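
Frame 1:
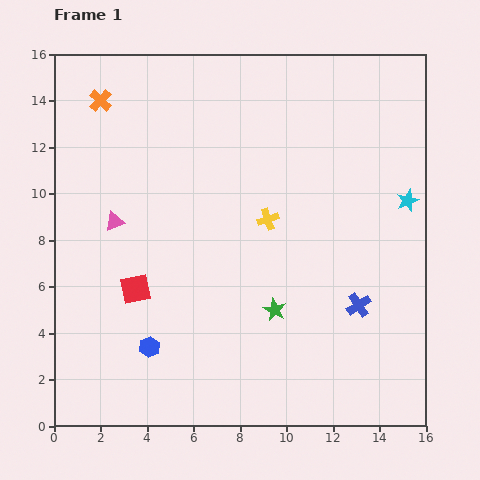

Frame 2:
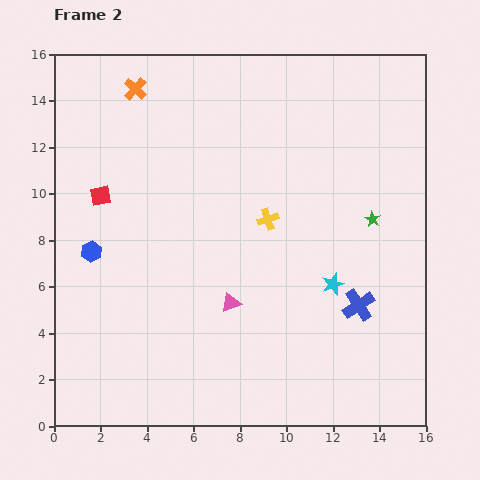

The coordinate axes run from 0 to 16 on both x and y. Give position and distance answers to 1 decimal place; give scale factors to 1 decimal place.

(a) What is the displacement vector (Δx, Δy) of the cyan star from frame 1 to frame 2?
(-3.2, -3.6)

The cyan star was at (15.2, 9.7) in frame 1 and (12.0, 6.1) in frame 2.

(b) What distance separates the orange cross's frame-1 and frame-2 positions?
1.6

The orange cross moved from (2.0, 14.0) to (3.5, 14.5), a distance of √(1.5² + 0.5²) ≈ 1.6.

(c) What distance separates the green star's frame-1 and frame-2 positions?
5.7

The green star moved from (9.5, 5.0) to (13.7, 8.9), a distance of √(4.2² + 3.9²) ≈ 5.7.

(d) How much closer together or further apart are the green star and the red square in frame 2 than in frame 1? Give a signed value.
+5.6

Distance in frame 1: 6.1. Distance in frame 2: 11.7.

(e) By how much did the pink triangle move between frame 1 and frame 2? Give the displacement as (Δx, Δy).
(5.0, -3.5)

The pink triangle was at (2.6, 8.8) in frame 1 and (7.6, 5.3) in frame 2.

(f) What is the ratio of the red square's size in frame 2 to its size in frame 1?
0.7×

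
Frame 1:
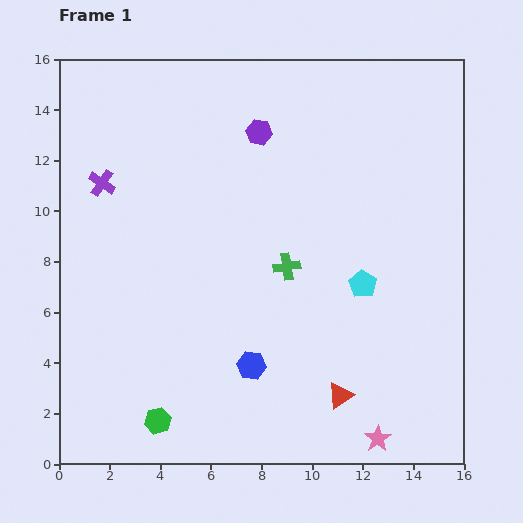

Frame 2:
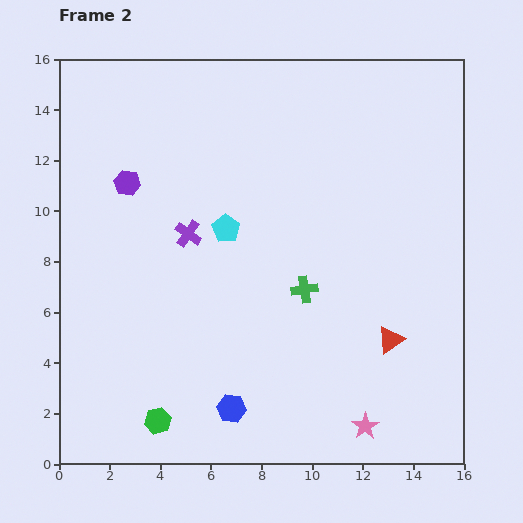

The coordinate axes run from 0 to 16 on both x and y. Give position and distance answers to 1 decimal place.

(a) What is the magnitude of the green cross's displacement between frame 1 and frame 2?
1.1

The green cross moved from (9.0, 7.8) to (9.7, 6.9), a distance of √(0.7² + 0.9²) ≈ 1.1.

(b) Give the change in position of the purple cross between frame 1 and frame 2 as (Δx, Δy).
(3.4, -2.0)

The purple cross was at (1.7, 11.1) in frame 1 and (5.1, 9.1) in frame 2.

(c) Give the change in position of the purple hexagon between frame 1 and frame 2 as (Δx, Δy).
(-5.2, -2.0)

The purple hexagon was at (7.9, 13.1) in frame 1 and (2.7, 11.1) in frame 2.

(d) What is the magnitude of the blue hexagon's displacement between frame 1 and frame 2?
1.9

The blue hexagon moved from (7.6, 3.9) to (6.8, 2.2), a distance of √(0.8² + 1.7²) ≈ 1.9.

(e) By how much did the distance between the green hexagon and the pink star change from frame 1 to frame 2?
-0.5

Distance in frame 1: 8.7. Distance in frame 2: 8.2.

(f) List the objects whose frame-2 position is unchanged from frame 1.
the green hexagon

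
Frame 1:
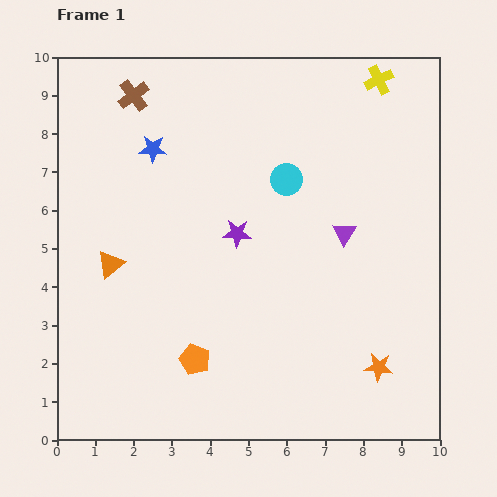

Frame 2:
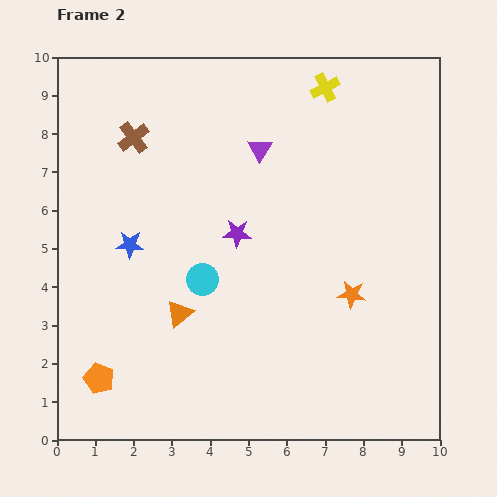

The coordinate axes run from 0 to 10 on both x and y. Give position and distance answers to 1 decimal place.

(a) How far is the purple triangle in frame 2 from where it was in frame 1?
3.1

The purple triangle moved from (7.5, 5.4) to (5.3, 7.6), a distance of √(2.2² + 2.2²) ≈ 3.1.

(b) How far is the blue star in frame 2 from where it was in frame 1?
2.6

The blue star moved from (2.5, 7.6) to (1.9, 5.1), a distance of √(0.6² + 2.5²) ≈ 2.6.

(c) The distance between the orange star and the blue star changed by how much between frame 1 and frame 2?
-2.3

Distance in frame 1: 8.2. Distance in frame 2: 5.9.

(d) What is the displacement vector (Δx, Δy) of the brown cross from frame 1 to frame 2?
(0.0, -1.1)

The brown cross was at (2.0, 9.0) in frame 1 and (2.0, 7.9) in frame 2.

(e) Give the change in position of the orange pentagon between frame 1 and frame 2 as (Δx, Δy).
(-2.5, -0.5)

The orange pentagon was at (3.6, 2.1) in frame 1 and (1.1, 1.6) in frame 2.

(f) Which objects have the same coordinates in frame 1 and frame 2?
the purple star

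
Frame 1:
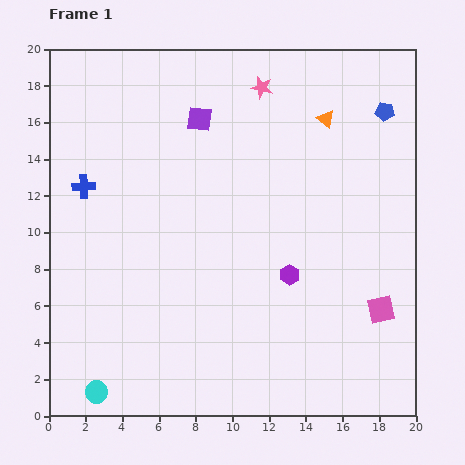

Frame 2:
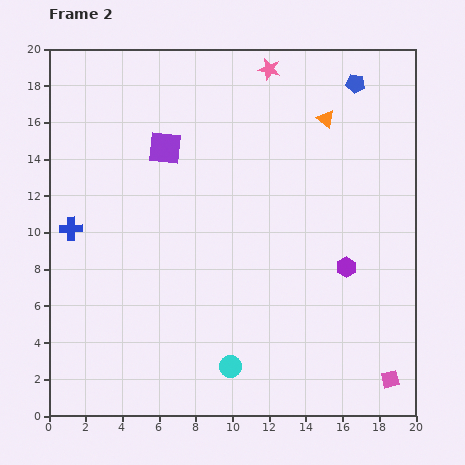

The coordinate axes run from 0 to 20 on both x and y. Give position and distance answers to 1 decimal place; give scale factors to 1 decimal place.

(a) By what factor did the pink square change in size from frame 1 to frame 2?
0.6×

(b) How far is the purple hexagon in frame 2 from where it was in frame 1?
3.1

The purple hexagon moved from (13.1, 7.7) to (16.2, 8.1), a distance of √(3.1² + 0.4²) ≈ 3.1.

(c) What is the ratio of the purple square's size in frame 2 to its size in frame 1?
1.3×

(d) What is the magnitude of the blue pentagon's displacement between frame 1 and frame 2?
2.2

The blue pentagon moved from (18.3, 16.6) to (16.7, 18.1), a distance of √(1.6² + 1.5²) ≈ 2.2.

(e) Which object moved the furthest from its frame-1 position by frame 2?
the cyan circle

(moved 7.4; next 3.8)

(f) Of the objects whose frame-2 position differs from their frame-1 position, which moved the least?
the pink star

(moved 1.1)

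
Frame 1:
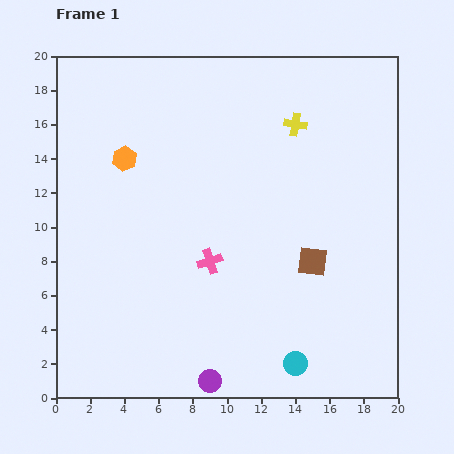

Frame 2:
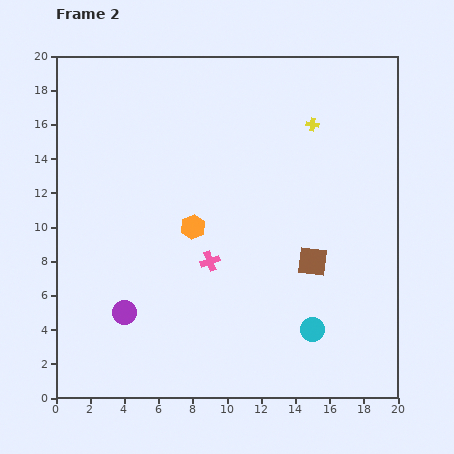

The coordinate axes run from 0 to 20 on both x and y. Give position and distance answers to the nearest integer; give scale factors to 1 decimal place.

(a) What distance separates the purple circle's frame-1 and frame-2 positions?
6

The purple circle moved from (9, 1) to (4, 5), a distance of √(5² + 4²) ≈ 6.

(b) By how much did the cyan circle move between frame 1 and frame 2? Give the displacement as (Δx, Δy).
(1, 2)

The cyan circle was at (14, 2) in frame 1 and (15, 4) in frame 2.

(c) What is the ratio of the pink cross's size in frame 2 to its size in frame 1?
0.8×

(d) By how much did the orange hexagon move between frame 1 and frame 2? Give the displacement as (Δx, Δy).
(4, -4)

The orange hexagon was at (4, 14) in frame 1 and (8, 10) in frame 2.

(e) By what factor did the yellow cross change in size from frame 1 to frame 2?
0.6×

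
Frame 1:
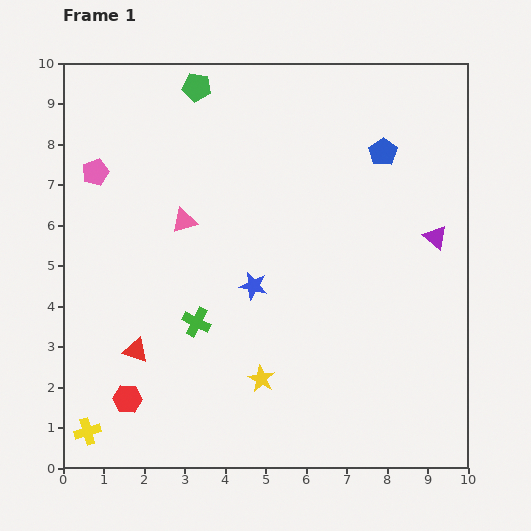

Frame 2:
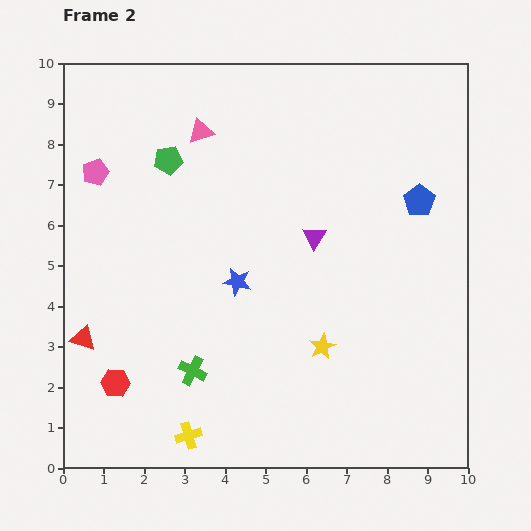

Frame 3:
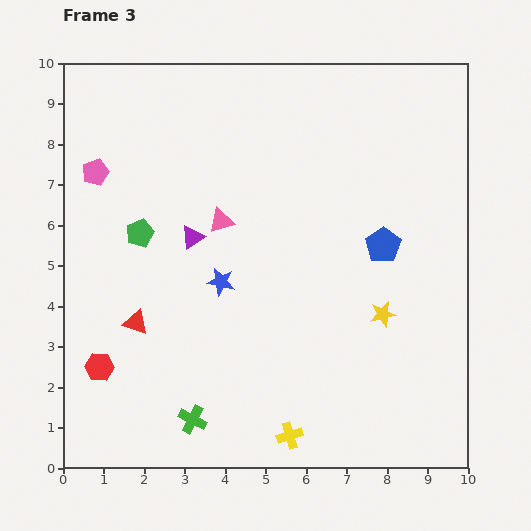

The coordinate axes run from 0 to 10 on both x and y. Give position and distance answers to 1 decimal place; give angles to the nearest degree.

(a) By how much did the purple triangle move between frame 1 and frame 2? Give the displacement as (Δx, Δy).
(-3.0, 0.0)

The purple triangle was at (9.2, 5.7) in frame 1 and (6.2, 5.7) in frame 2.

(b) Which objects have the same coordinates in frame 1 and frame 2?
the pink pentagon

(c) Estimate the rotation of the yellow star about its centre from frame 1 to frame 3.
31° clockwise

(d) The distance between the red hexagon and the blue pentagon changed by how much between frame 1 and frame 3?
-1.2

Distance in frame 1: 8.8. Distance in frame 3: 7.6.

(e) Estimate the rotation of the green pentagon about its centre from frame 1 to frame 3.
31° counter-clockwise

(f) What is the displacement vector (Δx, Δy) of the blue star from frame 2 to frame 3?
(-0.4, 0.0)

The blue star was at (4.3, 4.6) in frame 2 and (3.9, 4.6) in frame 3.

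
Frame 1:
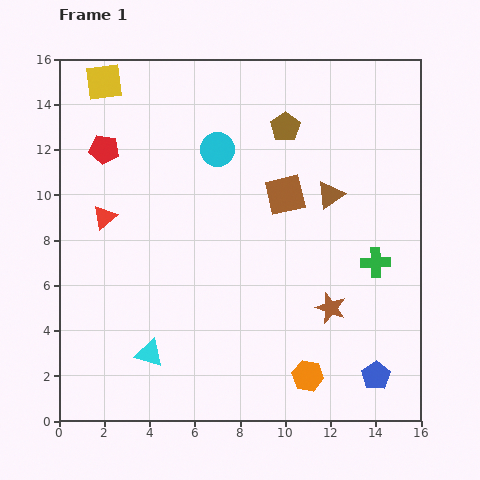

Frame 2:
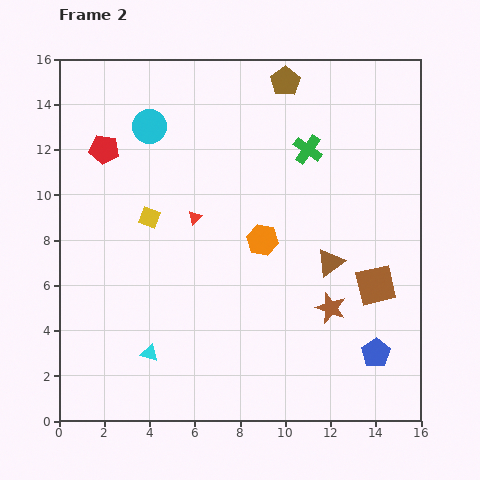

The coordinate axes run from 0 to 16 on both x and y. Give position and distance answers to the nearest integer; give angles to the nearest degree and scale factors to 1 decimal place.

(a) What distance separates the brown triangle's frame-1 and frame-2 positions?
3

The brown triangle moved from (12, 10) to (12, 7), a distance of √(0² + 3²) ≈ 3.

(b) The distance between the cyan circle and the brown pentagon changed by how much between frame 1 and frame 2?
+3

Distance in frame 1: 3. Distance in frame 2: 6.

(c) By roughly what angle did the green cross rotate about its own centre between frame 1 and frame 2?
36° clockwise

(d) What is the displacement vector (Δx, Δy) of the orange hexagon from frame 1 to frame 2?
(-2, 6)

The orange hexagon was at (11, 2) in frame 1 and (9, 8) in frame 2.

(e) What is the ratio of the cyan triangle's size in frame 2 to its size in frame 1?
0.6×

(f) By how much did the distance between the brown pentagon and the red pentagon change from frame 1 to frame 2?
+1

Distance in frame 1: 8. Distance in frame 2: 9.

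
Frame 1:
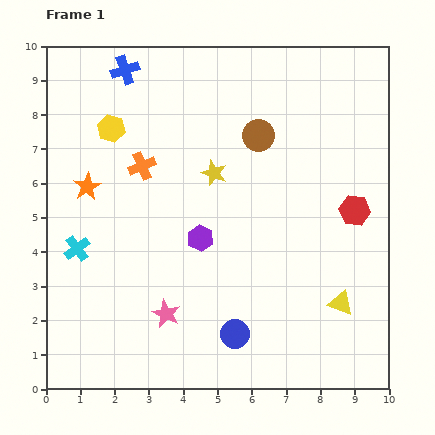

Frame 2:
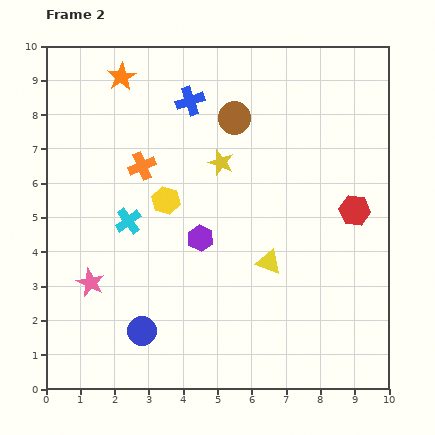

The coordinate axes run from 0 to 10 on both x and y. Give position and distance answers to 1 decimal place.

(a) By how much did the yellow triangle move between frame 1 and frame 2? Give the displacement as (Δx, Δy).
(-2.1, 1.2)

The yellow triangle was at (8.6, 2.5) in frame 1 and (6.5, 3.7) in frame 2.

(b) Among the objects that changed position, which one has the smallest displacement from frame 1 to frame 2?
the yellow star

(moved 0.4)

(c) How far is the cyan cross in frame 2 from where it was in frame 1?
1.7

The cyan cross moved from (0.9, 4.1) to (2.4, 4.9), a distance of √(1.5² + 0.8²) ≈ 1.7.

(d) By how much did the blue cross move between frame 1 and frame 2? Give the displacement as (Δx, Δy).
(1.9, -0.9)

The blue cross was at (2.3, 9.3) in frame 1 and (4.2, 8.4) in frame 2.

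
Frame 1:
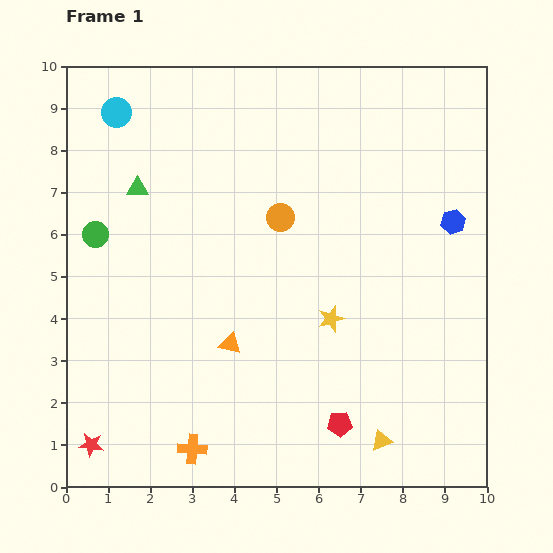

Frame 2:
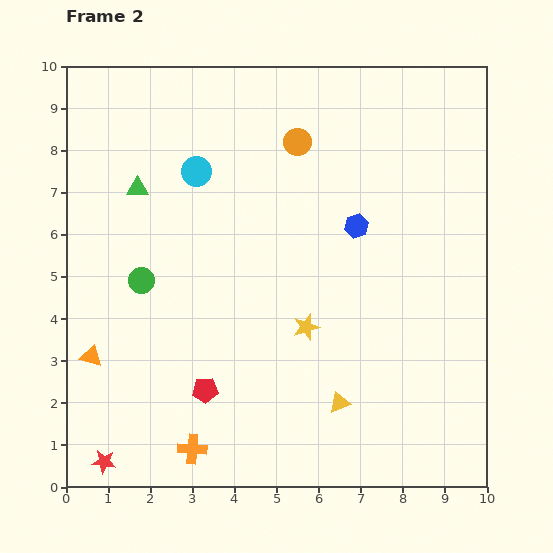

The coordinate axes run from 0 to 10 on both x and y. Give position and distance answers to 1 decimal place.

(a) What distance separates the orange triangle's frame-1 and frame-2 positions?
3.3

The orange triangle moved from (3.9, 3.4) to (0.6, 3.1), a distance of √(3.3² + 0.3²) ≈ 3.3.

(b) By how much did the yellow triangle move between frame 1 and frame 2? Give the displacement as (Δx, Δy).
(-1.0, 0.9)

The yellow triangle was at (7.5, 1.1) in frame 1 and (6.5, 2.0) in frame 2.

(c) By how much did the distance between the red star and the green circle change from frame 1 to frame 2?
-0.6

Distance in frame 1: 5.0. Distance in frame 2: 4.4.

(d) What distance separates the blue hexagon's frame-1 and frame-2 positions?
2.3

The blue hexagon moved from (9.2, 6.3) to (6.9, 6.2), a distance of √(2.3² + 0.1²) ≈ 2.3.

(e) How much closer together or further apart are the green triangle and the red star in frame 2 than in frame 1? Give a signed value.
+0.3

Distance in frame 1: 6.2. Distance in frame 2: 6.5.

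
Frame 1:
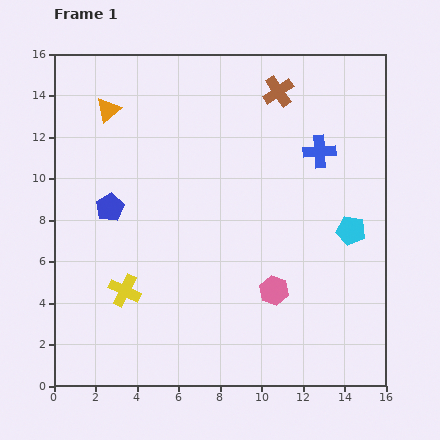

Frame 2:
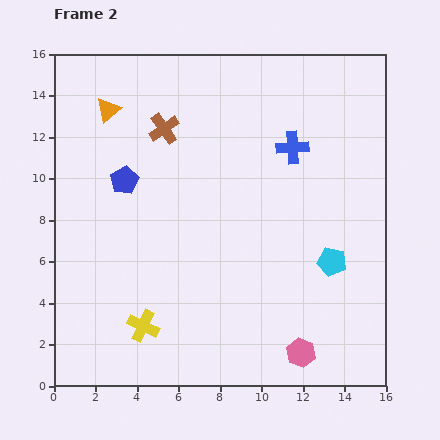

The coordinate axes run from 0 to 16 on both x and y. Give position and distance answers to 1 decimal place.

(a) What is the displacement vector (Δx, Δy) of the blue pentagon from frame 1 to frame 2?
(0.7, 1.3)

The blue pentagon was at (2.7, 8.6) in frame 1 and (3.4, 9.9) in frame 2.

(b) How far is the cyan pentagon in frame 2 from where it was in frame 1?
1.7

The cyan pentagon moved from (14.3, 7.5) to (13.4, 6.0), a distance of √(0.9² + 1.5²) ≈ 1.7.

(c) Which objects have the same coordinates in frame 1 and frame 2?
the orange triangle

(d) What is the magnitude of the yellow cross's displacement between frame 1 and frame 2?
1.9

The yellow cross moved from (3.4, 4.6) to (4.3, 2.9), a distance of √(0.9² + 1.7²) ≈ 1.9.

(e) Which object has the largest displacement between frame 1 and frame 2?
the brown cross

(moved 5.8; next 3.3)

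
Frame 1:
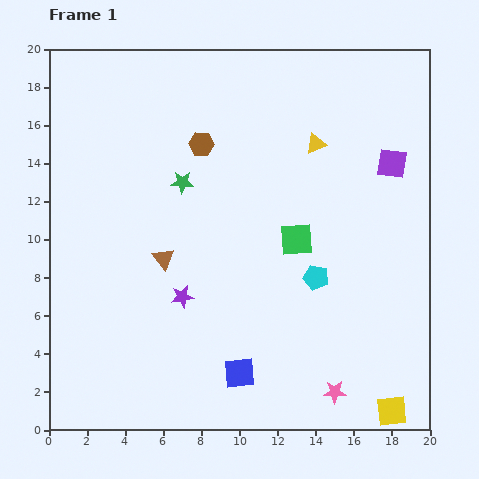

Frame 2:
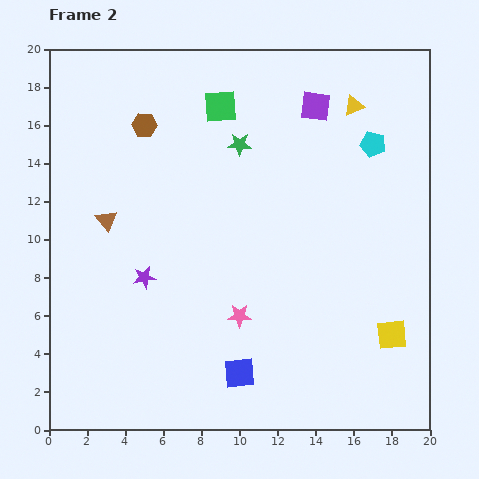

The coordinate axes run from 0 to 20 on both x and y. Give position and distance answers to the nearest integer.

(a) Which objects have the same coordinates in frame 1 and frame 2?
the blue square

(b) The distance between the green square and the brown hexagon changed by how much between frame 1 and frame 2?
-3

Distance in frame 1: 7. Distance in frame 2: 4.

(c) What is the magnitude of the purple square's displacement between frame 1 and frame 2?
5

The purple square moved from (18, 14) to (14, 17), a distance of √(4² + 3²) ≈ 5.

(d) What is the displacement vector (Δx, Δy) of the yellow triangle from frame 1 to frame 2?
(2, 2)

The yellow triangle was at (14, 15) in frame 1 and (16, 17) in frame 2.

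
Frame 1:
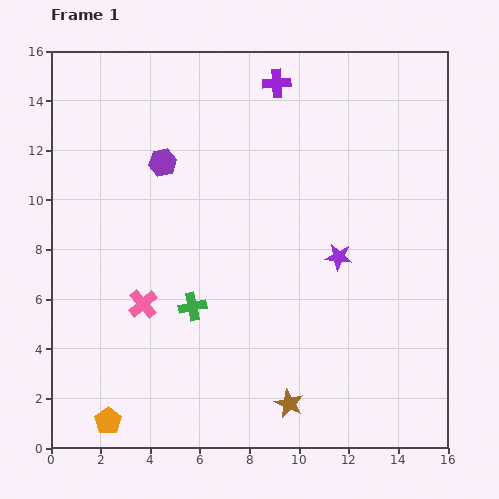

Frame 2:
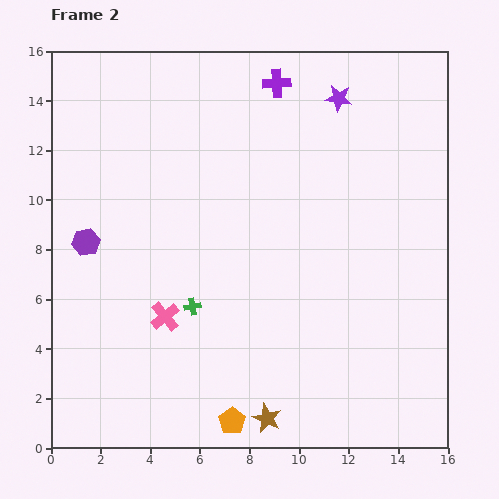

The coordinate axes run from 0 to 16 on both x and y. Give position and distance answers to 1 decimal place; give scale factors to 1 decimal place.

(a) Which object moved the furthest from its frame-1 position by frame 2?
the purple star

(moved 6.4; next 5.0)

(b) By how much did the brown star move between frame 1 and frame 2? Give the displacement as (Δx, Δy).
(-0.9, -0.6)

The brown star was at (9.6, 1.8) in frame 1 and (8.7, 1.2) in frame 2.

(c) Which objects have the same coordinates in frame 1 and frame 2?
the green cross, the purple cross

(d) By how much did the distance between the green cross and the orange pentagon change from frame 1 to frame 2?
-0.8

Distance in frame 1: 5.7. Distance in frame 2: 4.9.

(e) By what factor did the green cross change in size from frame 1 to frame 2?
0.6×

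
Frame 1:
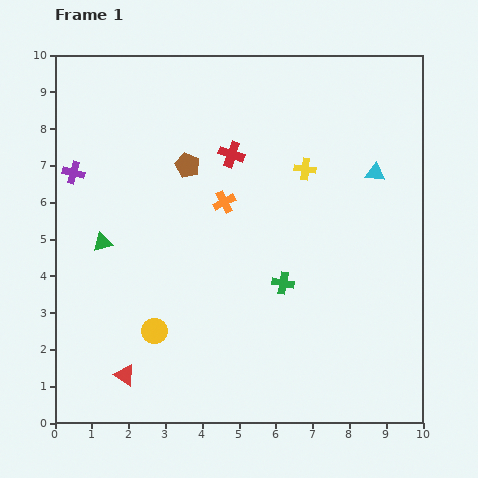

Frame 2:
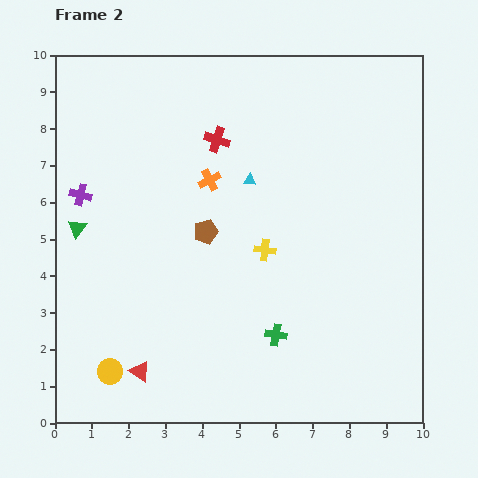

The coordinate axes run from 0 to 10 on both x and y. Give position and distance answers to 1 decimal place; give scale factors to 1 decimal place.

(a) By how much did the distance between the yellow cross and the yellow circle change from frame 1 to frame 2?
-0.7

Distance in frame 1: 6.0. Distance in frame 2: 5.3.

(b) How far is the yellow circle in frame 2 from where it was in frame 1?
1.6

The yellow circle moved from (2.7, 2.5) to (1.5, 1.4), a distance of √(1.2² + 1.1²) ≈ 1.6.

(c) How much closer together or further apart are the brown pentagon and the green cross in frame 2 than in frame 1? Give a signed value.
-0.7

Distance in frame 1: 4.1. Distance in frame 2: 3.4.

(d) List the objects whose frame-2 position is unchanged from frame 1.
none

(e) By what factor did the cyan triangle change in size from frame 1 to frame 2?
0.6×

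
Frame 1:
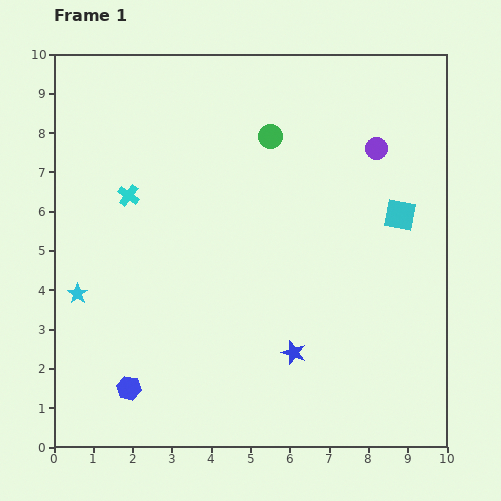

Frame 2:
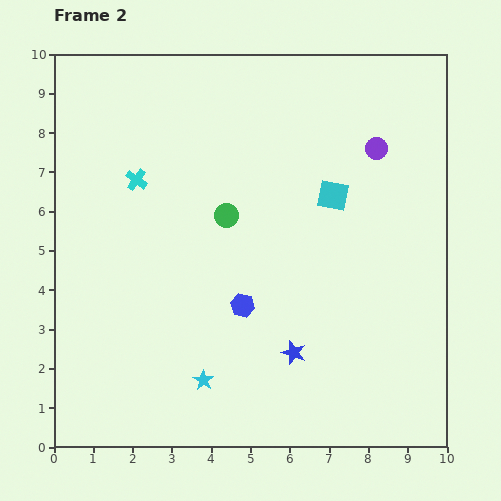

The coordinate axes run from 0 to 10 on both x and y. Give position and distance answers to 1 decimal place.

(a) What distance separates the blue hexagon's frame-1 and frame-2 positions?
3.6

The blue hexagon moved from (1.9, 1.5) to (4.8, 3.6), a distance of √(2.9² + 2.1²) ≈ 3.6.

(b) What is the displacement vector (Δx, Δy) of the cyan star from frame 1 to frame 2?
(3.2, -2.2)

The cyan star was at (0.6, 3.9) in frame 1 and (3.8, 1.7) in frame 2.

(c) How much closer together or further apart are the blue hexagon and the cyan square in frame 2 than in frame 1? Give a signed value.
-4.6

Distance in frame 1: 8.2. Distance in frame 2: 3.6.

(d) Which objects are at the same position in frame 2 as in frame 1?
the blue star, the purple circle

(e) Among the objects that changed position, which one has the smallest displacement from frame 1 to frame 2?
the cyan cross

(moved 0.4)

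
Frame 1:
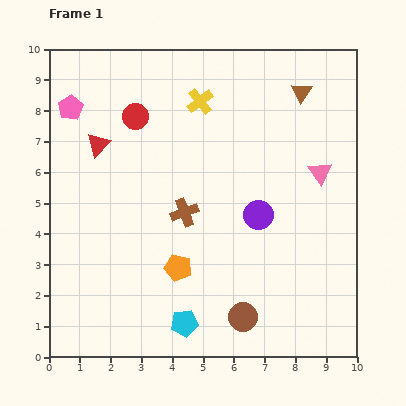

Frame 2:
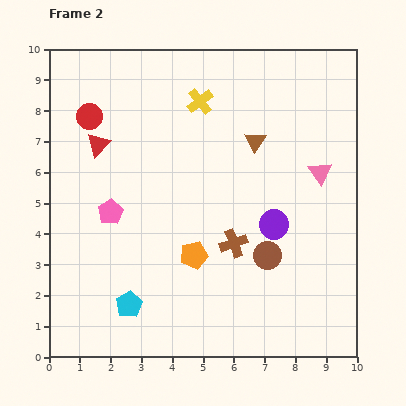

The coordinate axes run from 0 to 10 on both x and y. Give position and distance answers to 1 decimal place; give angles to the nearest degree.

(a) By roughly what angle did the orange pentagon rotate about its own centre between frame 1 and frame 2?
28° counter-clockwise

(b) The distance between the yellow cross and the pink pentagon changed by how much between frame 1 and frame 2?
+0.4

Distance in frame 1: 4.2. Distance in frame 2: 4.6.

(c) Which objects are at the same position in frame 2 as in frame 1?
the pink triangle, the red triangle, the yellow cross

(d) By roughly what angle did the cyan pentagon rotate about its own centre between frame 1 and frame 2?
22° counter-clockwise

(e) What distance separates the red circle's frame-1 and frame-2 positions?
1.5

The red circle moved from (2.8, 7.8) to (1.3, 7.8), a distance of √(1.5² + 0.0²) ≈ 1.5.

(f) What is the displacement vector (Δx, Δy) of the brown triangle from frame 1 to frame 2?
(-1.5, -1.6)

The brown triangle was at (8.2, 8.6) in frame 1 and (6.7, 7.0) in frame 2.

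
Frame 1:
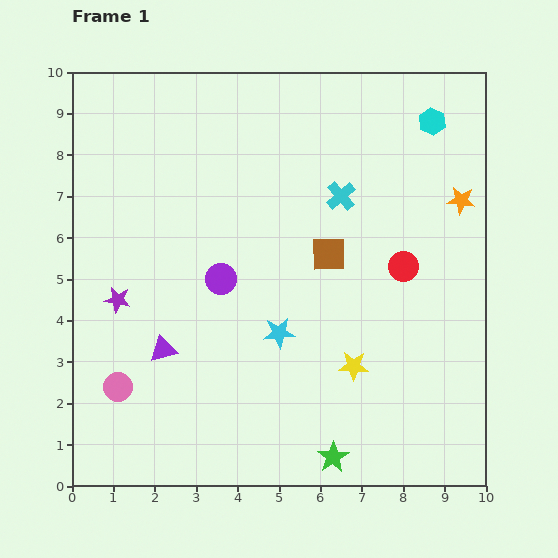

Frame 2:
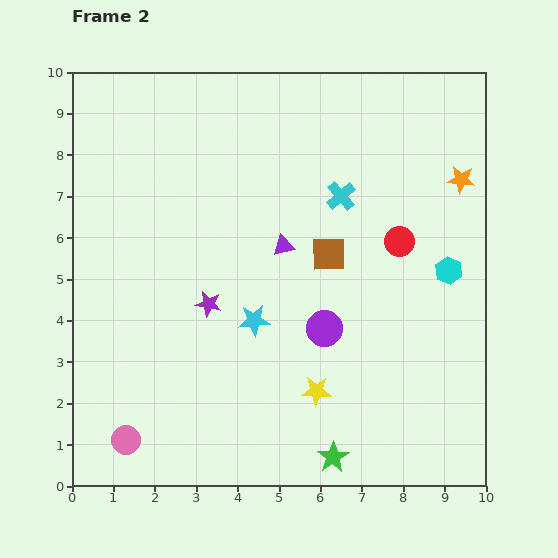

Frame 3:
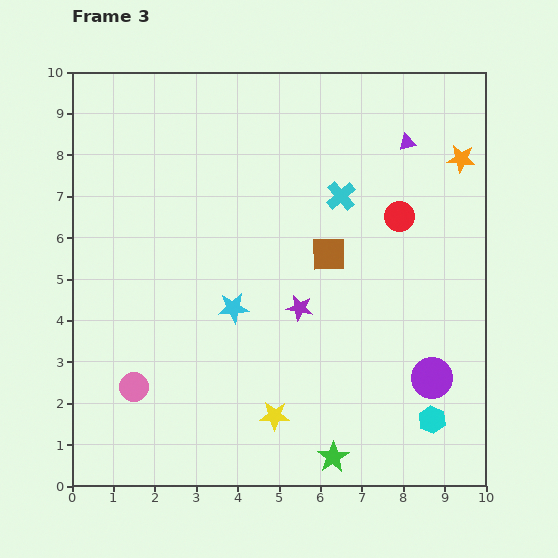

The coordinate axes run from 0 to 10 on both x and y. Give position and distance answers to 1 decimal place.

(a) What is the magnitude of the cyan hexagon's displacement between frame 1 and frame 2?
3.6

The cyan hexagon moved from (8.7, 8.8) to (9.1, 5.2), a distance of √(0.4² + 3.6²) ≈ 3.6.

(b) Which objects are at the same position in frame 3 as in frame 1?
the brown square, the green star, the cyan cross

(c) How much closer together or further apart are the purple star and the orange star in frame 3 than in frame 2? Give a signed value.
-1.5

Distance in frame 2: 6.8. Distance in frame 3: 5.3.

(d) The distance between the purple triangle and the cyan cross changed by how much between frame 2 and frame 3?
+0.3

Distance in frame 2: 1.8. Distance in frame 3: 2.1.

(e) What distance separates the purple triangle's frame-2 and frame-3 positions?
3.9

The purple triangle moved from (5.1, 5.8) to (8.1, 8.3), a distance of √(3.0² + 2.5²) ≈ 3.9.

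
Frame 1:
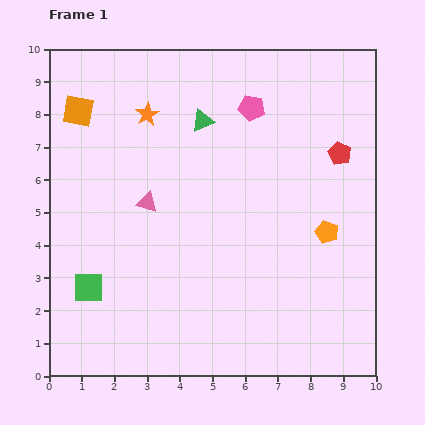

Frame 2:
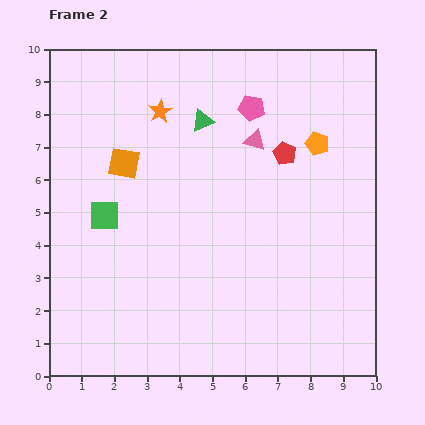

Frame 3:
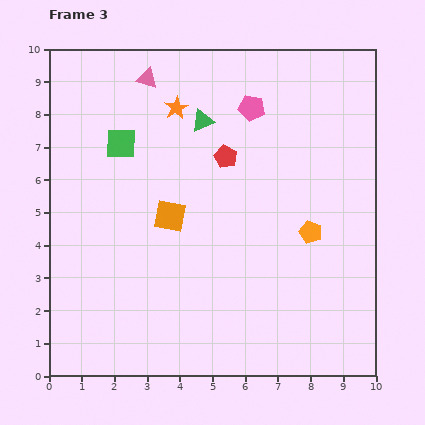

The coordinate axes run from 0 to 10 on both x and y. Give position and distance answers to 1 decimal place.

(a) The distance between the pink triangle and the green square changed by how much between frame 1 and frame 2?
+1.9

Distance in frame 1: 3.2. Distance in frame 2: 5.1.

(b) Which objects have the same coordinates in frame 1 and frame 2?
the pink pentagon, the green triangle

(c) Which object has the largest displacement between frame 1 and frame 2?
the pink triangle

(moved 3.8; next 2.7)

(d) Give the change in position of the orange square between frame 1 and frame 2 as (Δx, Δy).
(1.4, -1.6)

The orange square was at (0.9, 8.1) in frame 1 and (2.3, 6.5) in frame 2.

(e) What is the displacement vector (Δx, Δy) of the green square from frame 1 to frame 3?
(1.0, 4.4)

The green square was at (1.2, 2.7) in frame 1 and (2.2, 7.1) in frame 3.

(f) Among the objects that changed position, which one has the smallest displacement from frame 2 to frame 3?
the orange star

(moved 0.5)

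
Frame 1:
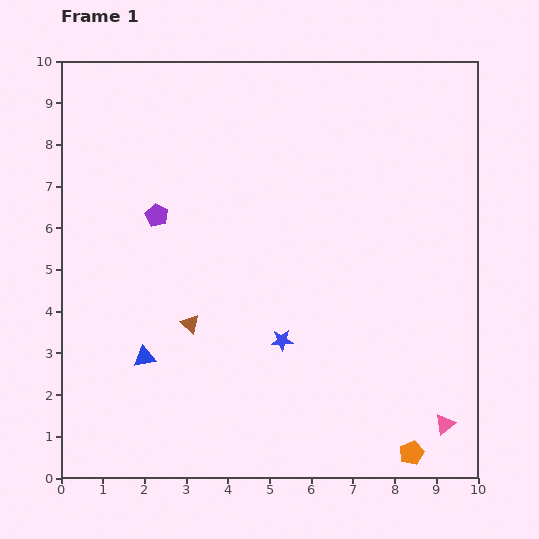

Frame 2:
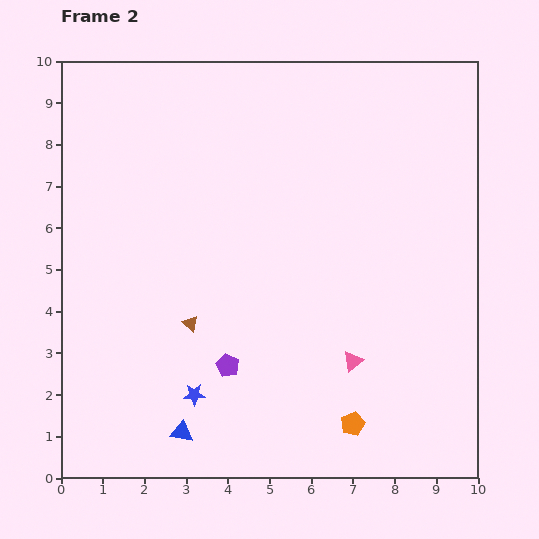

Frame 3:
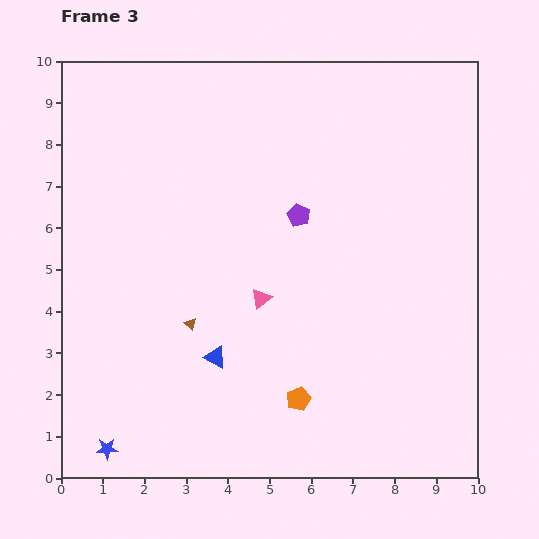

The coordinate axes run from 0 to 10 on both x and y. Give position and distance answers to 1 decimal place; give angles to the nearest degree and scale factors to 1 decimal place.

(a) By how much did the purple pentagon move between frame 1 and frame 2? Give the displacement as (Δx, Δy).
(1.7, -3.6)

The purple pentagon was at (2.3, 6.3) in frame 1 and (4.0, 2.7) in frame 2.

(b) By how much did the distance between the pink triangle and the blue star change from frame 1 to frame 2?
-0.5

Distance in frame 1: 4.4. Distance in frame 2: 3.9.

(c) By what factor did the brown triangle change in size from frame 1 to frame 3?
0.7×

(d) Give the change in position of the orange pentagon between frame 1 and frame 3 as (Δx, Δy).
(-2.7, 1.3)

The orange pentagon was at (8.4, 0.6) in frame 1 and (5.7, 1.9) in frame 3.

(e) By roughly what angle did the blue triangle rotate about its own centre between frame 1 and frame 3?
38° clockwise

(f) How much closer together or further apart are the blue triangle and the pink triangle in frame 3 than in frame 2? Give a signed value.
-2.6

Distance in frame 2: 4.4. Distance in frame 3: 1.8.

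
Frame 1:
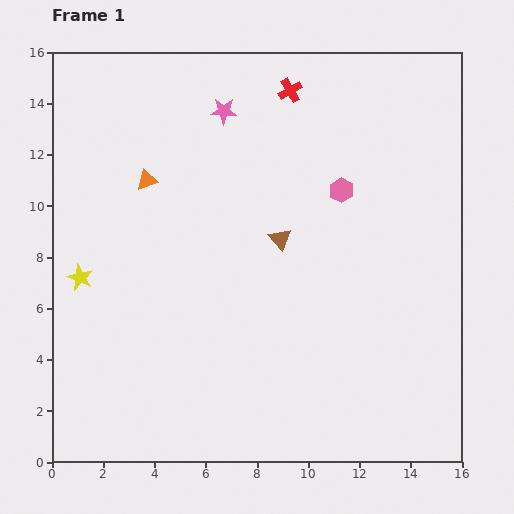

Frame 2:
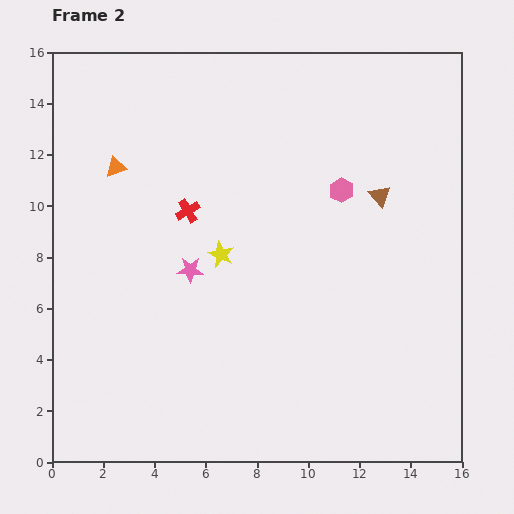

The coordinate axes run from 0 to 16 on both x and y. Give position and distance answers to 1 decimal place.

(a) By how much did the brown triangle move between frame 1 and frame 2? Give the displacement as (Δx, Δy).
(3.9, 1.7)

The brown triangle was at (8.9, 8.7) in frame 1 and (12.8, 10.4) in frame 2.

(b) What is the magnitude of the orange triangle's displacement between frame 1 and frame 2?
1.3

The orange triangle moved from (3.7, 11.0) to (2.5, 11.5), a distance of √(1.2² + 0.5²) ≈ 1.3.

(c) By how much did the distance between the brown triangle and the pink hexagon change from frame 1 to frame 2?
-1.6

Distance in frame 1: 3.1. Distance in frame 2: 1.5.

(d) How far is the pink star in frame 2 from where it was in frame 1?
6.3

The pink star moved from (6.7, 13.7) to (5.4, 7.5), a distance of √(1.3² + 6.2²) ≈ 6.3.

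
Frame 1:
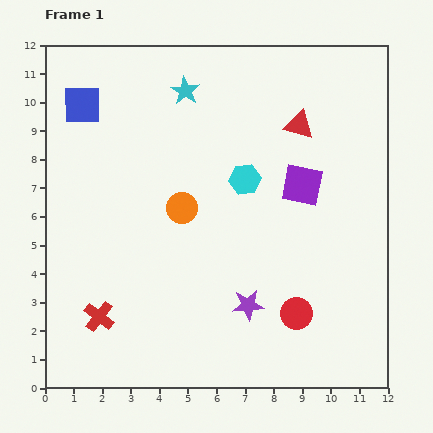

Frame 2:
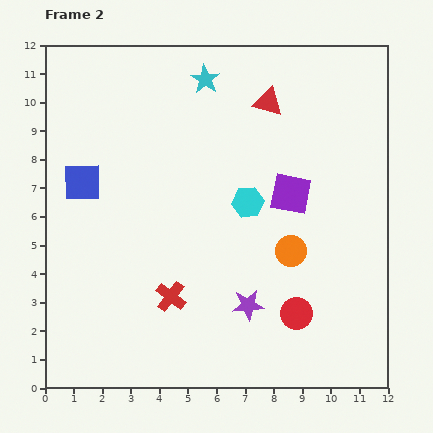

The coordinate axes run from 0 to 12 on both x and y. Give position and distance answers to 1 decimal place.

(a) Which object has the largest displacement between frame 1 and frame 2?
the orange circle

(moved 4.1; next 2.7)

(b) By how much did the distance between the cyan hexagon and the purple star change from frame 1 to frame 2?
-0.8

Distance in frame 1: 4.4. Distance in frame 2: 3.6.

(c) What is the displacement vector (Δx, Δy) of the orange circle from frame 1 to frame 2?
(3.8, -1.5)

The orange circle was at (4.8, 6.3) in frame 1 and (8.6, 4.8) in frame 2.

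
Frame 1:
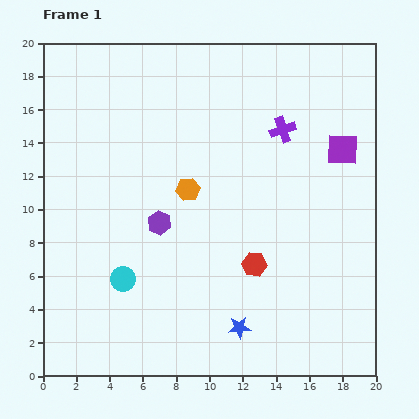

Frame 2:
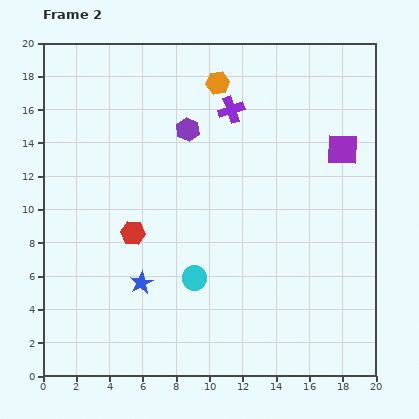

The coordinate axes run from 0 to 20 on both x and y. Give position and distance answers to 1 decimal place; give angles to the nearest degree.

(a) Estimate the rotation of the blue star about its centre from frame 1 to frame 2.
24° counter-clockwise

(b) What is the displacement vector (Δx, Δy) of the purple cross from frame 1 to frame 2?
(-3.1, 1.2)

The purple cross was at (14.4, 14.8) in frame 1 and (11.3, 16.0) in frame 2.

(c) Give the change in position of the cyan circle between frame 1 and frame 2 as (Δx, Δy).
(4.3, 0.1)

The cyan circle was at (4.8, 5.8) in frame 1 and (9.1, 5.9) in frame 2.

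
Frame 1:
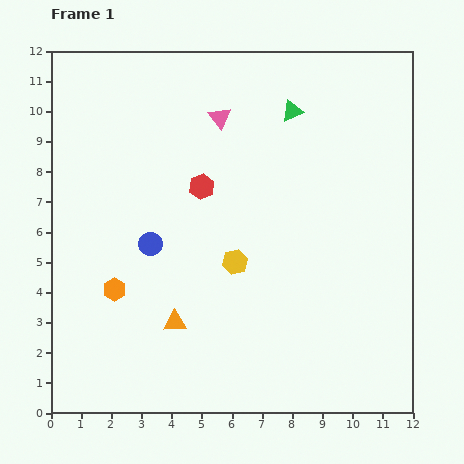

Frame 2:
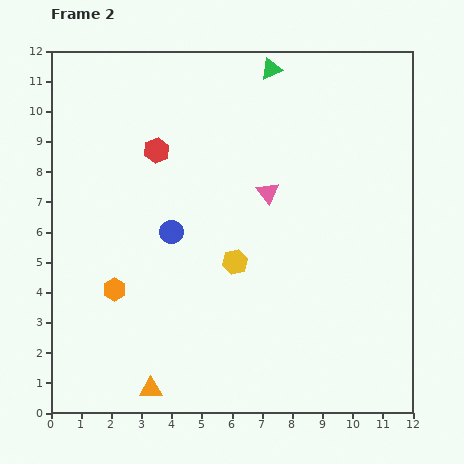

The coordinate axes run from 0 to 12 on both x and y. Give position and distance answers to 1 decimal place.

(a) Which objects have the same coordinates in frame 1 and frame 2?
the orange hexagon, the yellow hexagon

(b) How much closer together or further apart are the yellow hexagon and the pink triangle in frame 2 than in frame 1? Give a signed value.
-2.3

Distance in frame 1: 4.8. Distance in frame 2: 2.5.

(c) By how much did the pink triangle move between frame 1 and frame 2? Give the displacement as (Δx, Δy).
(1.6, -2.5)

The pink triangle was at (5.6, 9.8) in frame 1 and (7.2, 7.3) in frame 2.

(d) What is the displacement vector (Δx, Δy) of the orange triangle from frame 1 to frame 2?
(-0.8, -2.2)

The orange triangle was at (4.1, 3.0) in frame 1 and (3.3, 0.8) in frame 2.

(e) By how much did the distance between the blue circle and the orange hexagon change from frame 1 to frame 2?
+0.8

Distance in frame 1: 1.9. Distance in frame 2: 2.7.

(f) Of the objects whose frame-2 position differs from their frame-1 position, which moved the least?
the blue circle

(moved 0.8)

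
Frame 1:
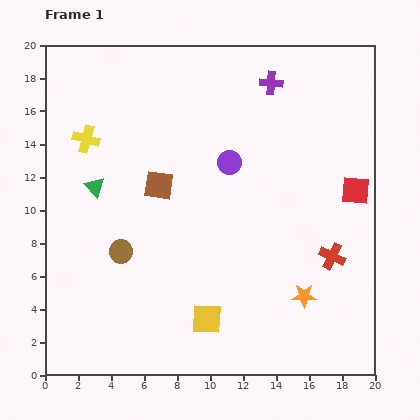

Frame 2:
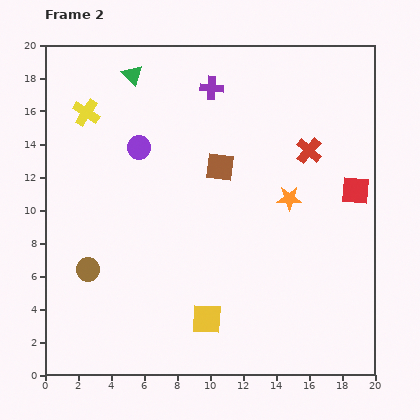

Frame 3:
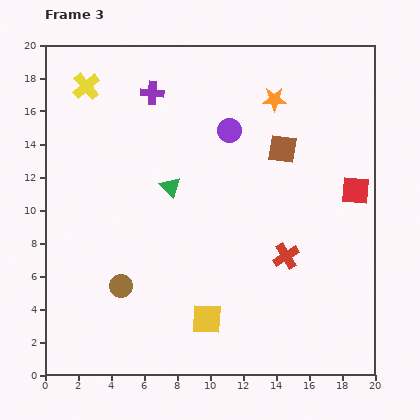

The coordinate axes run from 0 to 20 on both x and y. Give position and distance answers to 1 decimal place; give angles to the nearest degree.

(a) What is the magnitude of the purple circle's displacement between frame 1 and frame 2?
5.6

The purple circle moved from (11.2, 12.9) to (5.7, 13.8), a distance of √(5.5² + 0.9²) ≈ 5.6.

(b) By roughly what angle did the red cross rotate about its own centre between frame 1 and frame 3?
32° clockwise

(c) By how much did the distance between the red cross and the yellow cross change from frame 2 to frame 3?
+2.2

Distance in frame 2: 13.7. Distance in frame 3: 15.9.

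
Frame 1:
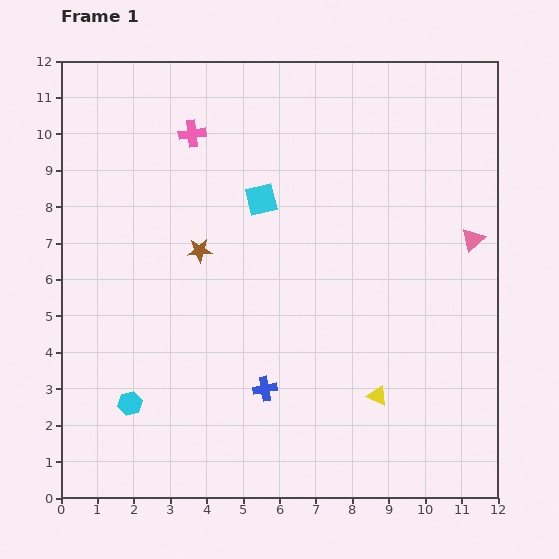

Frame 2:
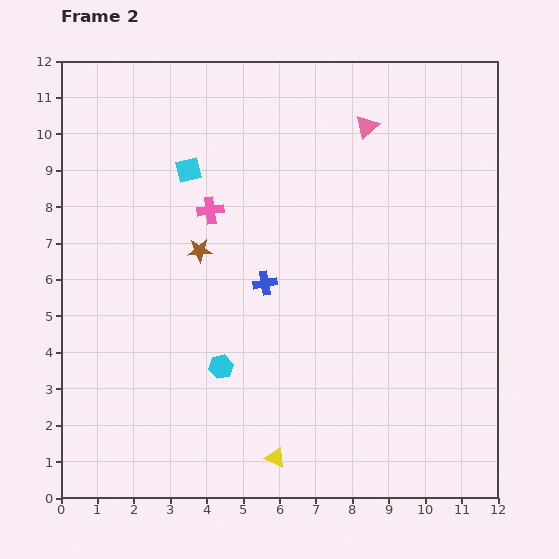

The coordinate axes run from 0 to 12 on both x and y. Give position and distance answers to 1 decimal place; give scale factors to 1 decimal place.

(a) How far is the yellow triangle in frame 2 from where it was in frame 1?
3.3

The yellow triangle moved from (8.7, 2.8) to (5.9, 1.1), a distance of √(2.8² + 1.7²) ≈ 3.3.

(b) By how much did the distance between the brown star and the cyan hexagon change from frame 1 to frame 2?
-1.3

Distance in frame 1: 4.6. Distance in frame 2: 3.3.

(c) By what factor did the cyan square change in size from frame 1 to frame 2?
0.8×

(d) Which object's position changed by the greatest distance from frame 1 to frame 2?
the pink triangle

(moved 4.2; next 3.3)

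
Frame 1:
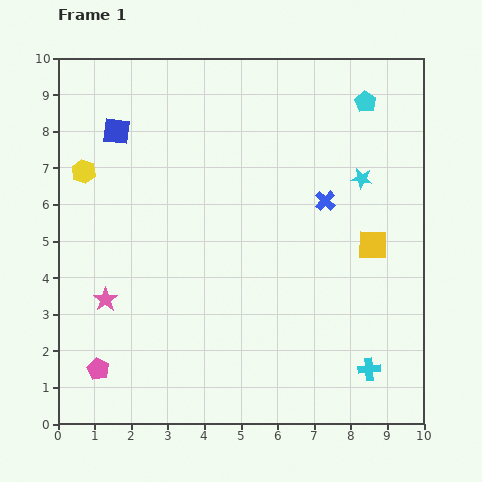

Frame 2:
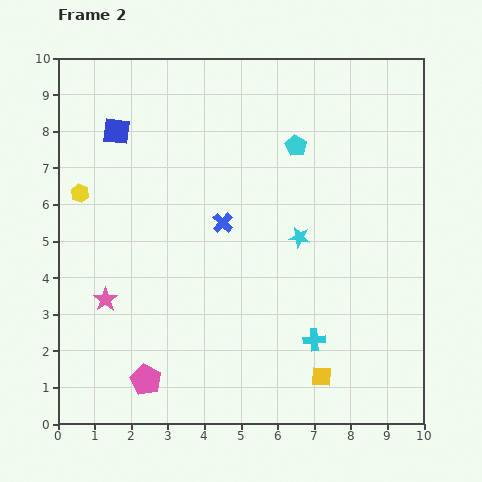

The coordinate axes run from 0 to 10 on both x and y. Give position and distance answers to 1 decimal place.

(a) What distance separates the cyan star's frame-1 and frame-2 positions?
2.3

The cyan star moved from (8.3, 6.7) to (6.6, 5.1), a distance of √(1.7² + 1.6²) ≈ 2.3.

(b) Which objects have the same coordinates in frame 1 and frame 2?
the pink star, the blue square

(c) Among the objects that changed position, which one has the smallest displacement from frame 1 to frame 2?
the yellow hexagon

(moved 0.6)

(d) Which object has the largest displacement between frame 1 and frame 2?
the yellow square

(moved 3.9; next 2.9)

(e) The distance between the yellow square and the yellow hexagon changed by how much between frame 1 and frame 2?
+0.2

Distance in frame 1: 8.1. Distance in frame 2: 8.3.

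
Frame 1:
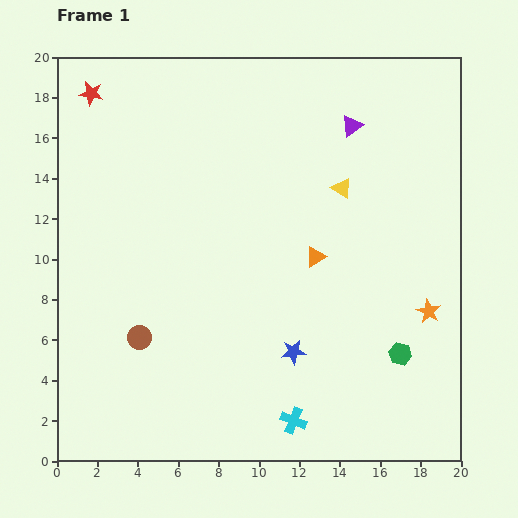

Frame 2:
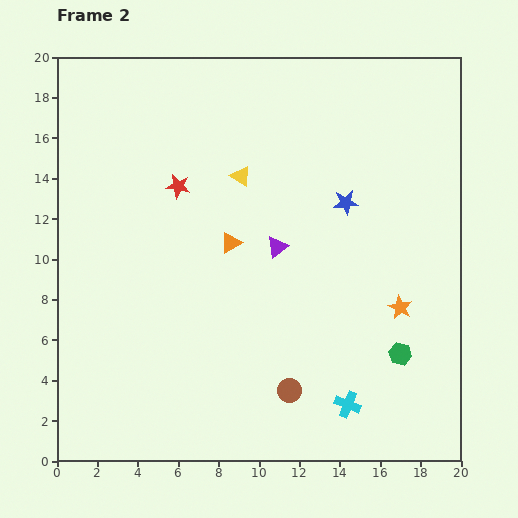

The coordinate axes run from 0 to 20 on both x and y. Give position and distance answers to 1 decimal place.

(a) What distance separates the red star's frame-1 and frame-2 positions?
6.3

The red star moved from (1.7, 18.2) to (6.0, 13.6), a distance of √(4.3² + 4.6²) ≈ 6.3.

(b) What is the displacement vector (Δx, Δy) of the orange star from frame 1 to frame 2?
(-1.4, 0.2)

The orange star was at (18.4, 7.4) in frame 1 and (17.0, 7.6) in frame 2.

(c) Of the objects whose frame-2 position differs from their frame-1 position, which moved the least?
the orange star

(moved 1.4)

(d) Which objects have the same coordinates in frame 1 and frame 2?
the green hexagon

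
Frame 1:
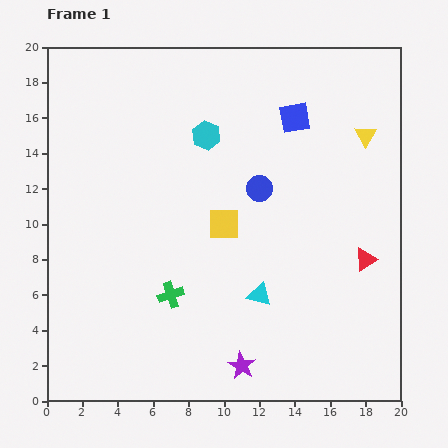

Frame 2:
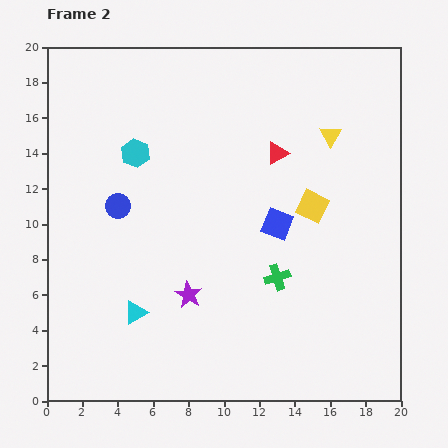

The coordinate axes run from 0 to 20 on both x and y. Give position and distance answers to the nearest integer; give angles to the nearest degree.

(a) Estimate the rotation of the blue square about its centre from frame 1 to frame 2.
33° clockwise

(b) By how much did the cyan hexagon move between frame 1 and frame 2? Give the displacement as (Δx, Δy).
(-4, -1)

The cyan hexagon was at (9, 15) in frame 1 and (5, 14) in frame 2.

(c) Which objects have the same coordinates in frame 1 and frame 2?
none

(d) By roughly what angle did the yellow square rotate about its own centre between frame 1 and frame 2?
26° clockwise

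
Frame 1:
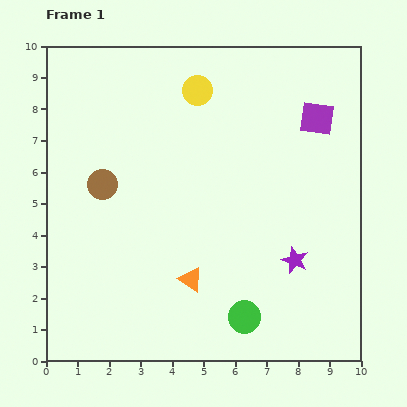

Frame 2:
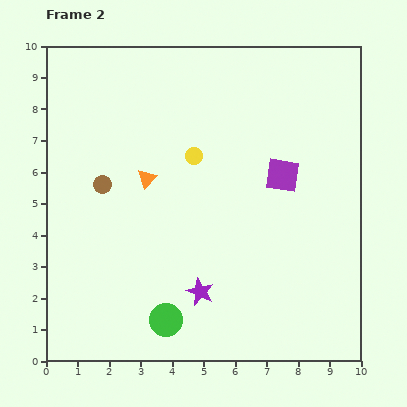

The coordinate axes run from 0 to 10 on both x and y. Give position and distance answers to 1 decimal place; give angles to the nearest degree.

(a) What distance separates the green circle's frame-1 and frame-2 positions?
2.5

The green circle moved from (6.3, 1.4) to (3.8, 1.3), a distance of √(2.5² + 0.1²) ≈ 2.5.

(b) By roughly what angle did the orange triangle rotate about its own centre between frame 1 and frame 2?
40° clockwise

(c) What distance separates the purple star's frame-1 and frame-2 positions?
3.2

The purple star moved from (7.9, 3.2) to (4.9, 2.2), a distance of √(3.0² + 1.0²) ≈ 3.2.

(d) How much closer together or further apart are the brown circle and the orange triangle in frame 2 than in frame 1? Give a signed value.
-2.7

Distance in frame 1: 4.1. Distance in frame 2: 1.4.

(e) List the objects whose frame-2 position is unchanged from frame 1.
the brown circle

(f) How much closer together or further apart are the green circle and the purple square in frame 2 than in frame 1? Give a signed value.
-0.8

Distance in frame 1: 6.7. Distance in frame 2: 5.9.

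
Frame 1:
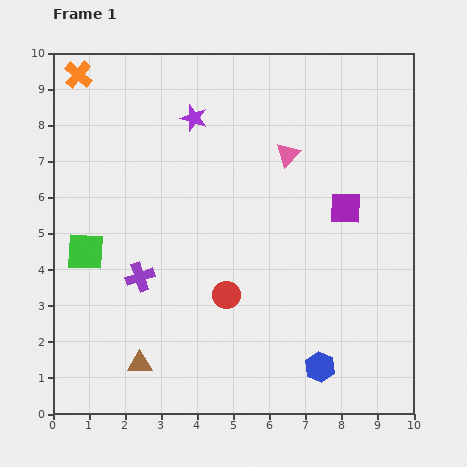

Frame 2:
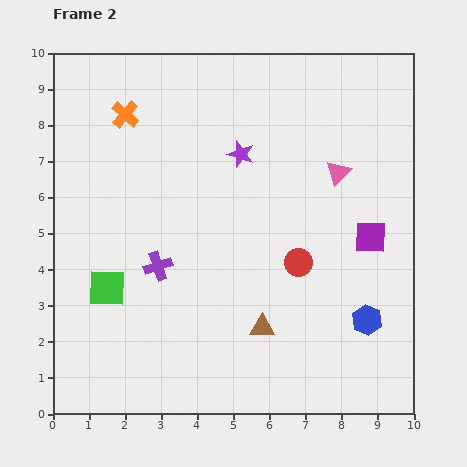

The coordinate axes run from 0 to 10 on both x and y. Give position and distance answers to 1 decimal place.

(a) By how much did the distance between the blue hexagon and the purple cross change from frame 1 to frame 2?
+0.4

Distance in frame 1: 5.6. Distance in frame 2: 6.0.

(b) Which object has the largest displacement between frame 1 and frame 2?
the brown triangle

(moved 3.5; next 2.2)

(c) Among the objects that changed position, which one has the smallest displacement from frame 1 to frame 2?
the purple cross

(moved 0.6)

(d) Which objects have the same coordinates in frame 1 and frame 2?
none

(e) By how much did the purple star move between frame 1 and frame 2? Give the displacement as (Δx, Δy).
(1.3, -1.0)

The purple star was at (3.9, 8.2) in frame 1 and (5.2, 7.2) in frame 2.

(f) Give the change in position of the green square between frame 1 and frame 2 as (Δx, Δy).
(0.6, -1.0)

The green square was at (0.9, 4.5) in frame 1 and (1.5, 3.5) in frame 2.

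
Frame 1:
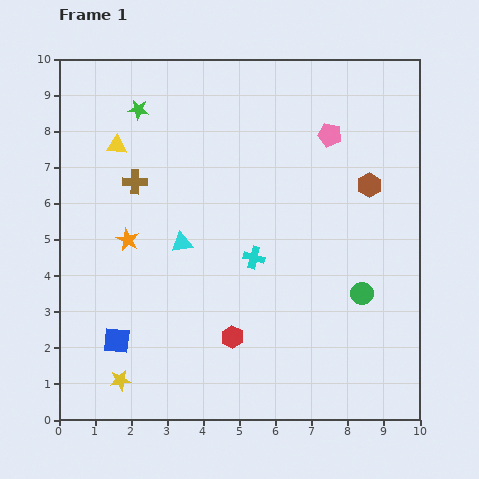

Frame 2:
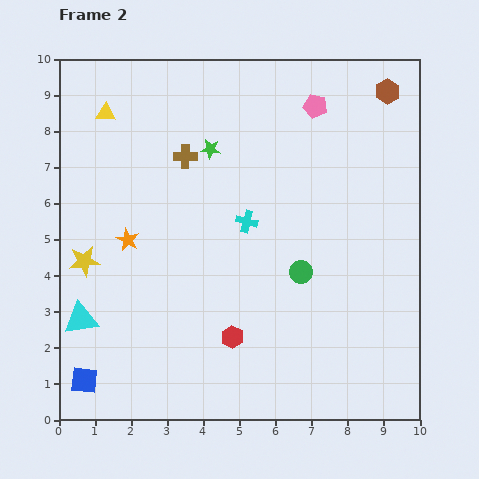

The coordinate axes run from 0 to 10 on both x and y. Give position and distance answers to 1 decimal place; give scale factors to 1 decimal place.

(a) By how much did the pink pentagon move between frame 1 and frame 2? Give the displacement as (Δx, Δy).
(-0.4, 0.8)

The pink pentagon was at (7.5, 7.9) in frame 1 and (7.1, 8.7) in frame 2.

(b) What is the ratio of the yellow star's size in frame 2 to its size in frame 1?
1.5×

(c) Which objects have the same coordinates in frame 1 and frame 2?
the orange star, the red hexagon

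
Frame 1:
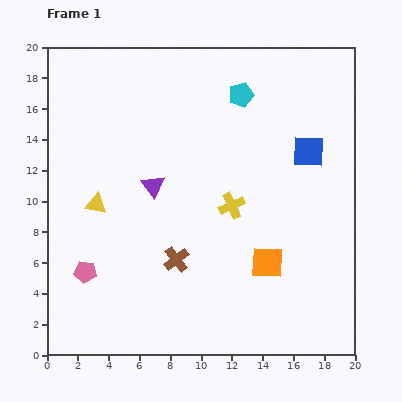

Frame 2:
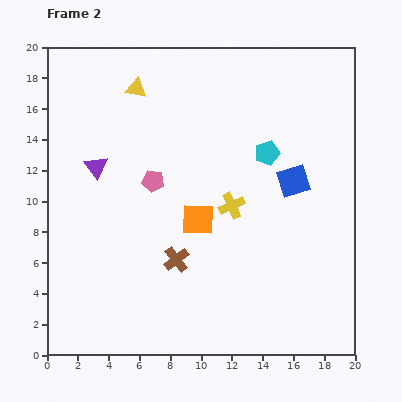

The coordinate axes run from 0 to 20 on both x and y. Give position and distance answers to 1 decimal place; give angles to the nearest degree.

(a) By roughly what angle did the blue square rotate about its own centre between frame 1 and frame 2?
19° counter-clockwise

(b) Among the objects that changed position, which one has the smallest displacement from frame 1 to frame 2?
the blue square

(moved 2.1)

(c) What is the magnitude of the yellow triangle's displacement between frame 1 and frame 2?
7.9

The yellow triangle moved from (3.2, 9.8) to (5.8, 17.3), a distance of √(2.6² + 7.5²) ≈ 7.9.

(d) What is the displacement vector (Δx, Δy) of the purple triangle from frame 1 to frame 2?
(-3.7, 1.2)

The purple triangle was at (6.9, 11.0) in frame 1 and (3.2, 12.2) in frame 2.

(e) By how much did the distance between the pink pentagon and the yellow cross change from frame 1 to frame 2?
-5.1

Distance in frame 1: 10.4. Distance in frame 2: 5.3.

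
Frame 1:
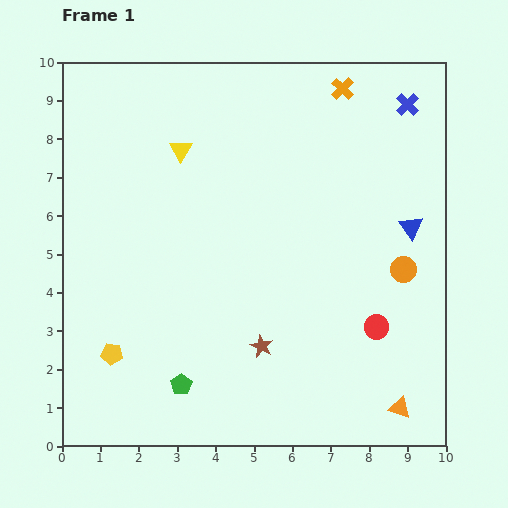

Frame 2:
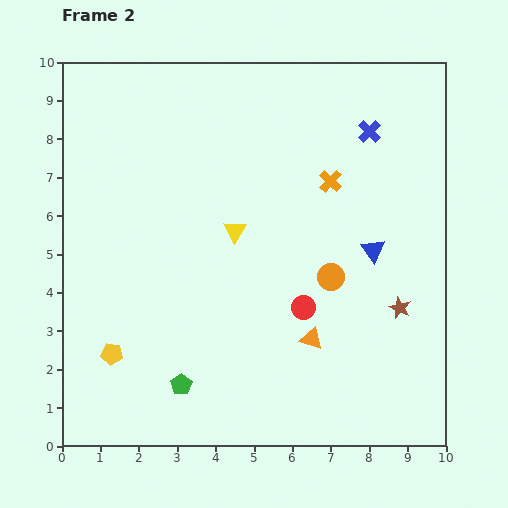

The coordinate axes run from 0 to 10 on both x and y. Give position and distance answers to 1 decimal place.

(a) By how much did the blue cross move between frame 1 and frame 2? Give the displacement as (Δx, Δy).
(-1.0, -0.7)

The blue cross was at (9.0, 8.9) in frame 1 and (8.0, 8.2) in frame 2.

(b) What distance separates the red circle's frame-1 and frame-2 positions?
2.0

The red circle moved from (8.2, 3.1) to (6.3, 3.6), a distance of √(1.9² + 0.5²) ≈ 2.0.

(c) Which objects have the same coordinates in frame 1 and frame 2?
the yellow pentagon, the green pentagon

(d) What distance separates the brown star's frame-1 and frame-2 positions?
3.7

The brown star moved from (5.2, 2.6) to (8.8, 3.6), a distance of √(3.6² + 1.0²) ≈ 3.7.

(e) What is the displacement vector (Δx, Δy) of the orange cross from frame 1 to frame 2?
(-0.3, -2.4)

The orange cross was at (7.3, 9.3) in frame 1 and (7.0, 6.9) in frame 2.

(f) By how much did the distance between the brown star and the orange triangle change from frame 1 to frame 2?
-1.5

Distance in frame 1: 3.9. Distance in frame 2: 2.4.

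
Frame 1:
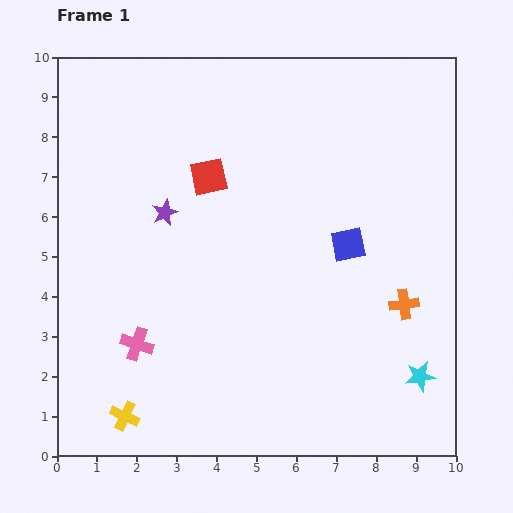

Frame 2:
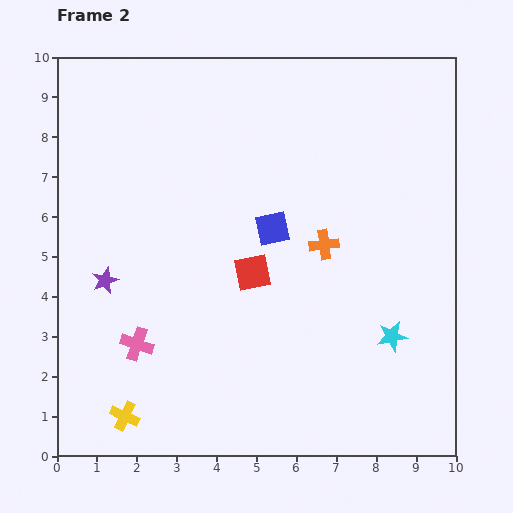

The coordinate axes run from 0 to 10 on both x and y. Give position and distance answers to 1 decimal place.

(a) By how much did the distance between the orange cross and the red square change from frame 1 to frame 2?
-4.0

Distance in frame 1: 5.9. Distance in frame 2: 1.9.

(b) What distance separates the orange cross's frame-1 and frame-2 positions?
2.5

The orange cross moved from (8.7, 3.8) to (6.7, 5.3), a distance of √(2.0² + 1.5²) ≈ 2.5.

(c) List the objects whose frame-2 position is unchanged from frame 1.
the pink cross, the yellow cross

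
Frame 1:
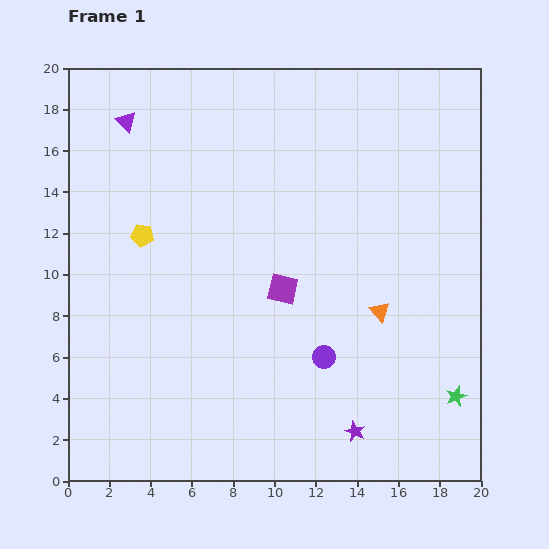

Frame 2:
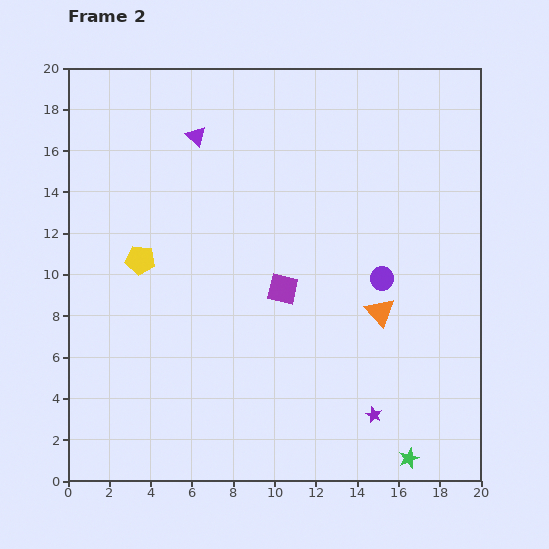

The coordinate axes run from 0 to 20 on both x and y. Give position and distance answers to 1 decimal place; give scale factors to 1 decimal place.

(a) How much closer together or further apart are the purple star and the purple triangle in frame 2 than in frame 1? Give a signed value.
-2.7

Distance in frame 1: 18.7. Distance in frame 2: 16.0.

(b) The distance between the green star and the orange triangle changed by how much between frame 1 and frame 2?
+1.7

Distance in frame 1: 5.5. Distance in frame 2: 7.2.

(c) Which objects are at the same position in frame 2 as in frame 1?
the purple square, the orange triangle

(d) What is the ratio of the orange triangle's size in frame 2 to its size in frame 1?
1.5×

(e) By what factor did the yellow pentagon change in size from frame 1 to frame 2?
1.3×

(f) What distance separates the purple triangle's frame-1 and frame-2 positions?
3.5

The purple triangle moved from (2.8, 17.4) to (6.2, 16.7), a distance of √(3.4² + 0.7²) ≈ 3.5.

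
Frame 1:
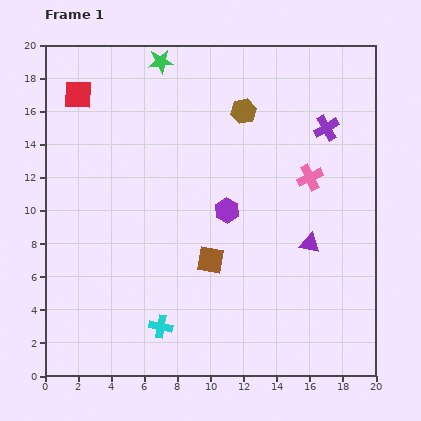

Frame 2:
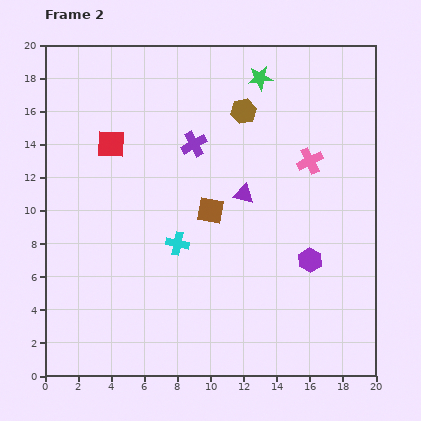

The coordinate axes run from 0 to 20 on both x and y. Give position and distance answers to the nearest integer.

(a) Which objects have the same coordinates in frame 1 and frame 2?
the brown hexagon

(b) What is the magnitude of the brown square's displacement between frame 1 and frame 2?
3

The brown square moved from (10, 7) to (10, 10), a distance of √(0² + 3²) ≈ 3.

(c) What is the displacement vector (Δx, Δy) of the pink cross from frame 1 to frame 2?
(0, 1)

The pink cross was at (16, 12) in frame 1 and (16, 13) in frame 2.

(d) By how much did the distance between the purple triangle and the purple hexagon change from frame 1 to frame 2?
+1

Distance in frame 1: 5. Distance in frame 2: 6.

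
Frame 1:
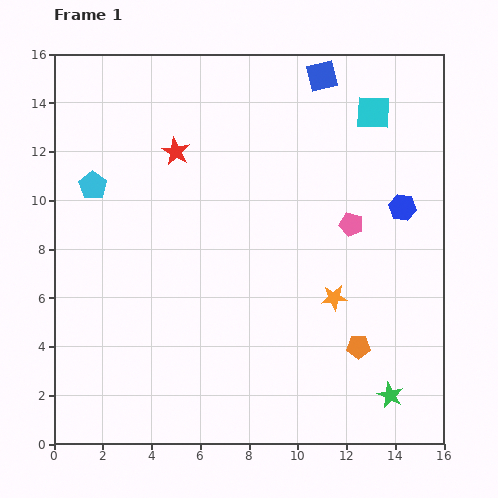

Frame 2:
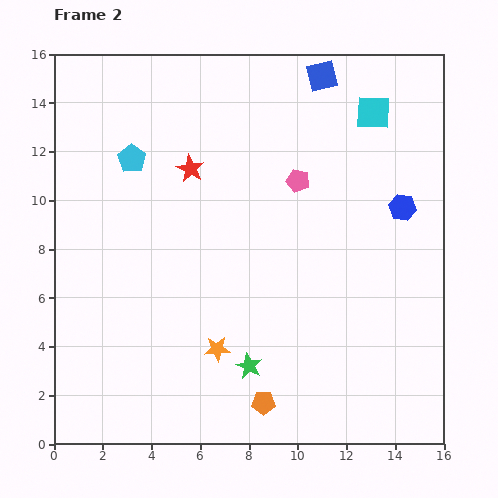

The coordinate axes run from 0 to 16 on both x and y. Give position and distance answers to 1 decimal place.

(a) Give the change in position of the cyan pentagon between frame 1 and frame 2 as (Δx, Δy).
(1.6, 1.1)

The cyan pentagon was at (1.6, 10.6) in frame 1 and (3.2, 11.7) in frame 2.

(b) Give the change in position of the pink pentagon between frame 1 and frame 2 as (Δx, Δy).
(-2.2, 1.8)

The pink pentagon was at (12.2, 9.0) in frame 1 and (10.0, 10.8) in frame 2.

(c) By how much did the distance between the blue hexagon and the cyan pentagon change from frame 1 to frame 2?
-1.4

Distance in frame 1: 12.7. Distance in frame 2: 11.3.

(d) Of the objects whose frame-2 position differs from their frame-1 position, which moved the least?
the red star

(moved 0.9)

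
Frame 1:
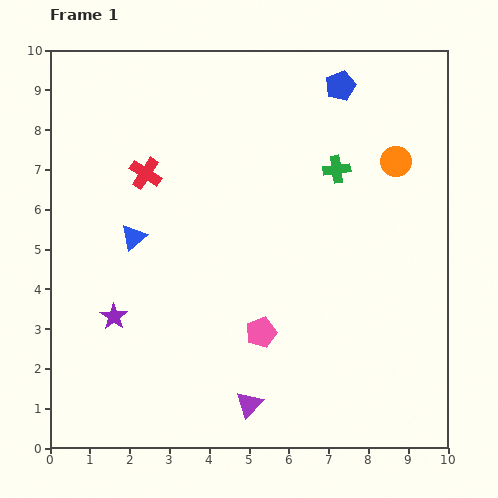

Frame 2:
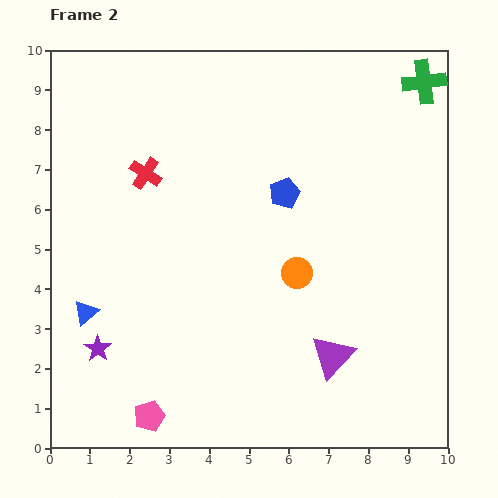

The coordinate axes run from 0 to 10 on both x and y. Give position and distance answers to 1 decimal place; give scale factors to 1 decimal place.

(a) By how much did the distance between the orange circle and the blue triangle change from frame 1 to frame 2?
-1.5

Distance in frame 1: 6.9. Distance in frame 2: 5.4.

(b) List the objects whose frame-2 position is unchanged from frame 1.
the red cross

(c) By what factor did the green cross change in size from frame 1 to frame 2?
1.6×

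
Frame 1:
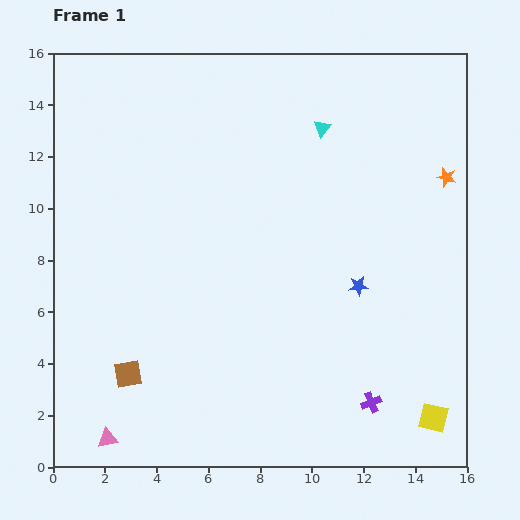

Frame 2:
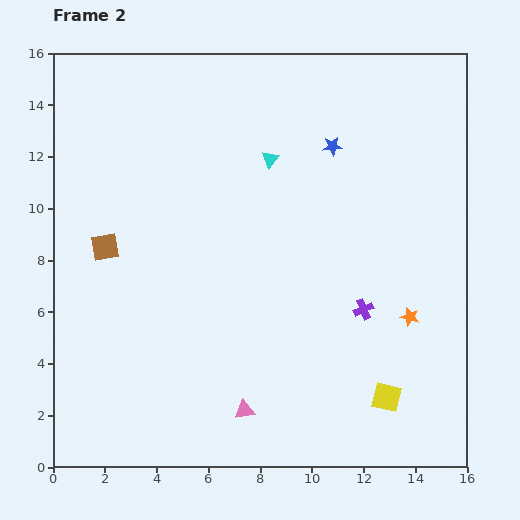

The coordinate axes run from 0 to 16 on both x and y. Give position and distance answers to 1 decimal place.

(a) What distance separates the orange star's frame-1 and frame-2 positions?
5.6

The orange star moved from (15.2, 11.2) to (13.8, 5.8), a distance of √(1.4² + 5.4²) ≈ 5.6.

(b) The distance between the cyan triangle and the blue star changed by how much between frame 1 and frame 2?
-3.8

Distance in frame 1: 6.3. Distance in frame 2: 2.5.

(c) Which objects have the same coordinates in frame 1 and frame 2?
none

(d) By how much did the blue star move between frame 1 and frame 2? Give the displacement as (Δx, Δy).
(-1.0, 5.4)

The blue star was at (11.8, 7.0) in frame 1 and (10.8, 12.4) in frame 2.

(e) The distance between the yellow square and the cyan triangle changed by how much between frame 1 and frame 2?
-1.8

Distance in frame 1: 12.0. Distance in frame 2: 10.2.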